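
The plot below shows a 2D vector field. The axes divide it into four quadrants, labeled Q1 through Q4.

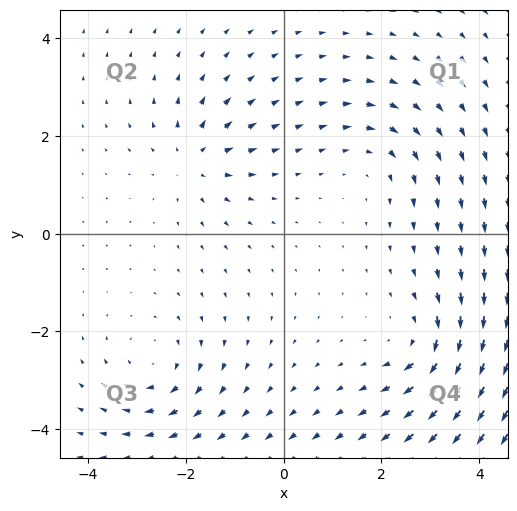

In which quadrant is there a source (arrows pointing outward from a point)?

Q2

The source sits at approximately (-1.8, 1.5), which lies in quadrant Q2. The divergence there is about +4, positive as expected for a source.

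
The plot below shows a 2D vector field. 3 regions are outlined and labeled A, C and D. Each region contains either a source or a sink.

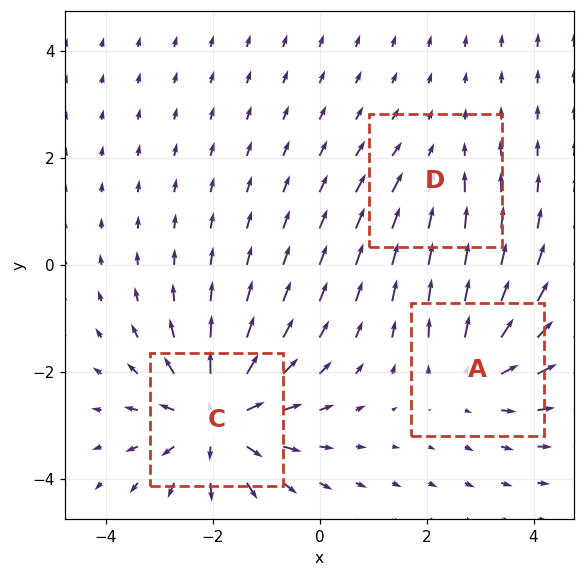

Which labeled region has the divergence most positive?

C

Divergence at each region's feature centre — A: about +3, C: about +4, D: about -2. Region C is most positive.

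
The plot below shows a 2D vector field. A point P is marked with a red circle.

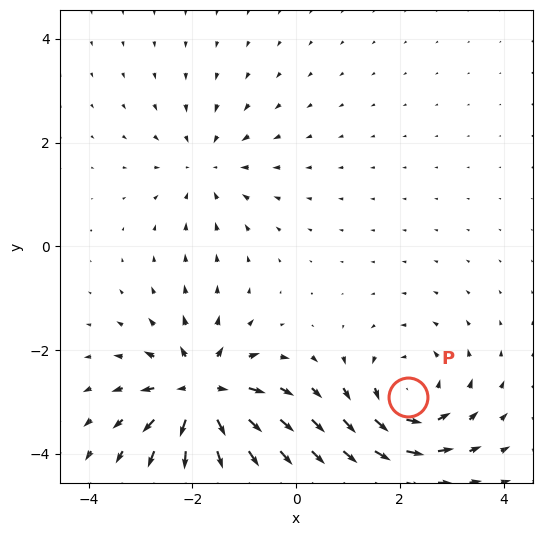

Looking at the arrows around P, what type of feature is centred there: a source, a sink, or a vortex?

At P (2.2, -2.9) the arrows circulate counterclockwise. Divergence ≈0, curl about +4 — near-zero divergence with nonzero curl is a vortex.

vortex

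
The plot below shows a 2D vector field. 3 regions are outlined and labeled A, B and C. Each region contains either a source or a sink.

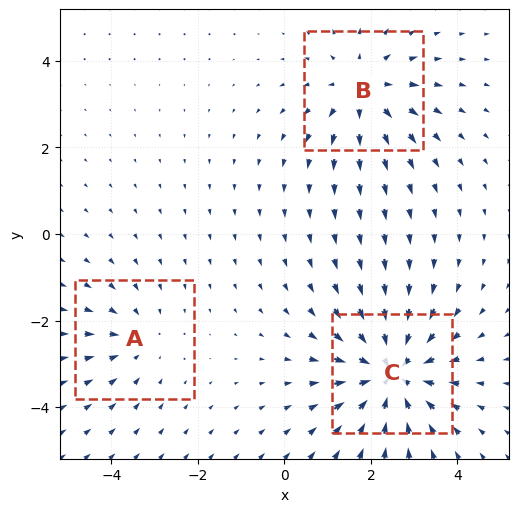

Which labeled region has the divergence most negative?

Divergence at each region's feature centre — A: about -2, B: about +3, C: about -4. Region C is most negative.

C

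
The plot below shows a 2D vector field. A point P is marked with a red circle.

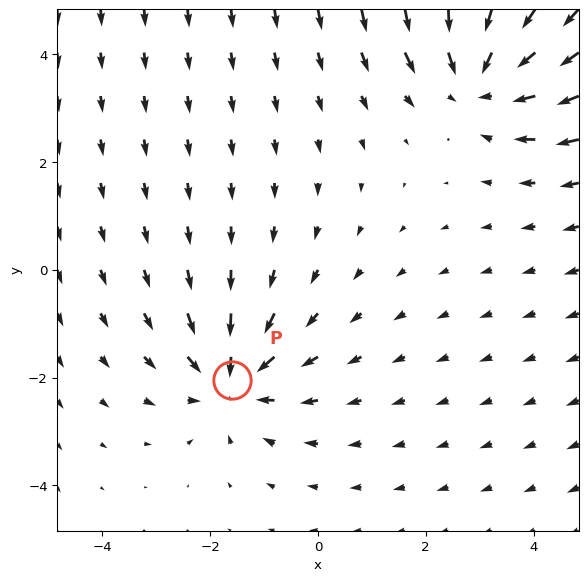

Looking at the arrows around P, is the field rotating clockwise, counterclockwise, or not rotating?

not rotating

Near P at (-1.6, -2.0) the arrows show no circulation. The curl there is ≈0.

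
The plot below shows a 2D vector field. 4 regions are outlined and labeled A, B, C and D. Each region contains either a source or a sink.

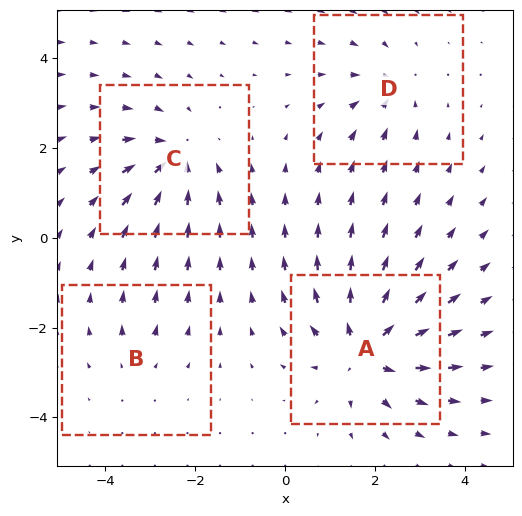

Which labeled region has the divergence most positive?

A

Divergence at each region's feature centre — A: about +7, B: about +2, C: about -5, D: about -3. Region A is most positive.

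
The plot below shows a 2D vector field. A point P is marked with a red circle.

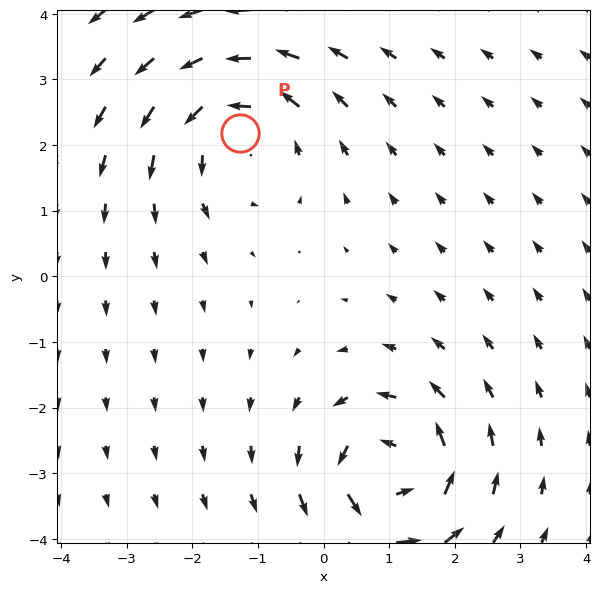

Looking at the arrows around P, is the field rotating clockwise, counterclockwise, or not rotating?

counterclockwise

Near P at (-1.3, 2.2) the arrows circulate counterclockwise. The curl (z-component) there is about +4; positive curl means counterclockwise rotation.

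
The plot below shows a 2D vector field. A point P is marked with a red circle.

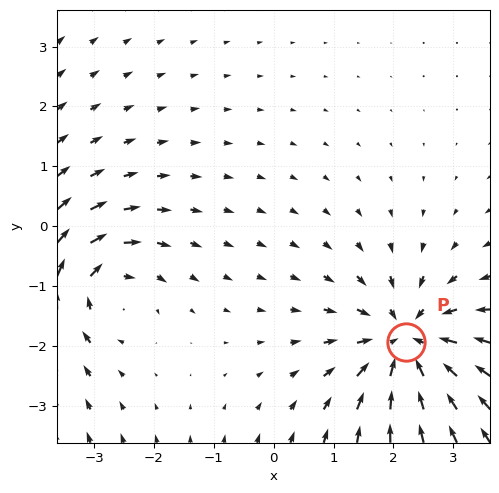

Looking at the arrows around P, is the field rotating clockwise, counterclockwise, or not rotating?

Near P at (2.2, -1.9) the arrows show no circulation. The curl there is ≈0.

not rotating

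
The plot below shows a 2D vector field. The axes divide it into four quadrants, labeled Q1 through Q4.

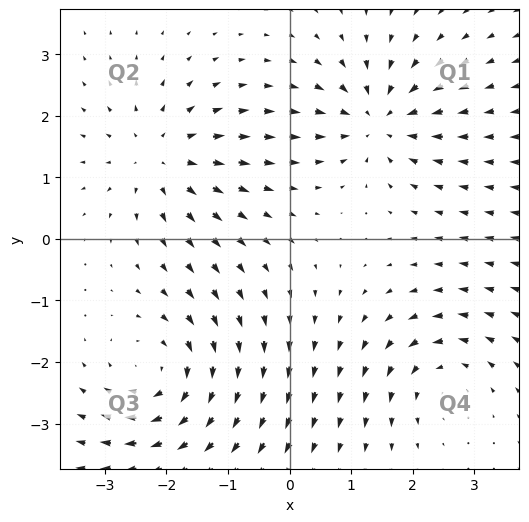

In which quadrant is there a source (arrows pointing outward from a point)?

Q2

The source sits at approximately (-2.1, 1.3), which lies in quadrant Q2. The divergence there is about +4, positive as expected for a source.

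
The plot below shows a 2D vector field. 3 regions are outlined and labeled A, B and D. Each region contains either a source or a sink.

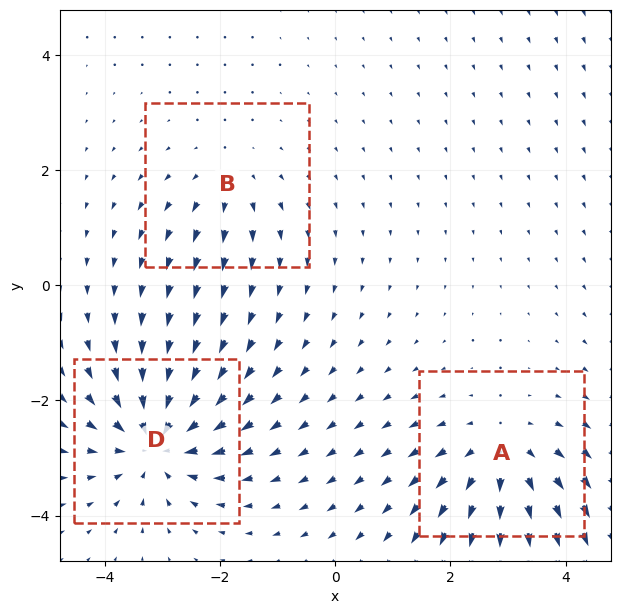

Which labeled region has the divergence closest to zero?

Divergence at each region's feature centre — A: about +4, B: about +2, D: about -5. Region B is closest to zero.

B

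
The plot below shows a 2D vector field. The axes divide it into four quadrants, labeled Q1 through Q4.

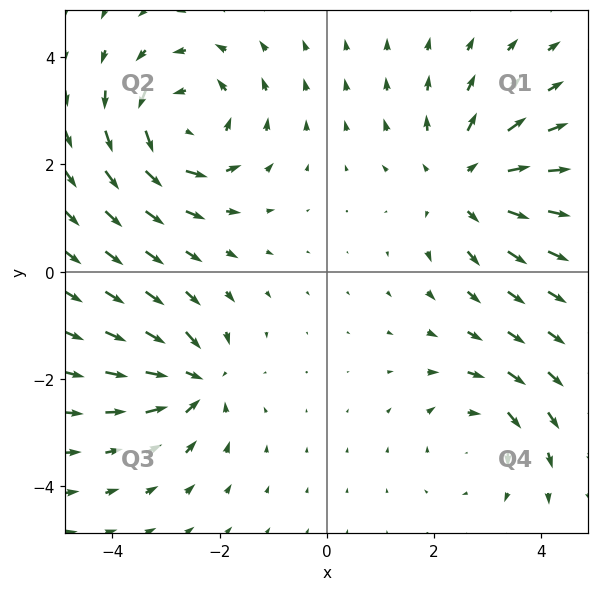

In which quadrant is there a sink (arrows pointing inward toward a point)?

Q3

The sink sits at approximately (-2.4, -2.0), which lies in quadrant Q3. The divergence there is about -5, negative as expected for a sink.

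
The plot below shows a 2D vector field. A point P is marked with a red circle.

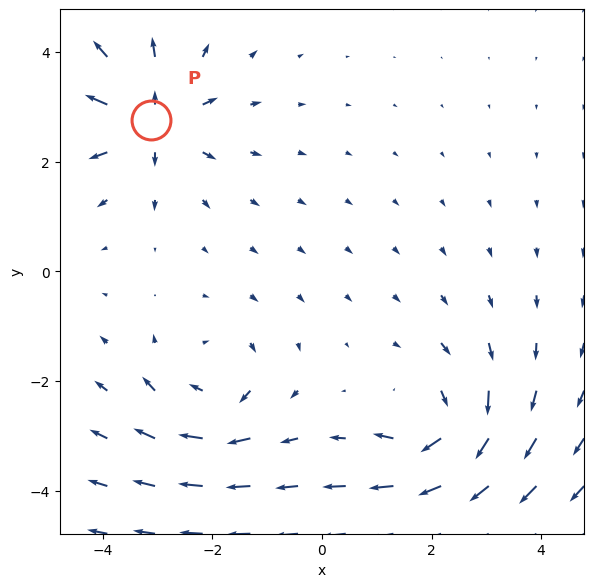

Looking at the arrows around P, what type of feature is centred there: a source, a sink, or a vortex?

source

At P (-3.1, 2.8) the arrows spread outward. Divergence about +5, curl ≈0 — positive divergence with near-zero curl is a source.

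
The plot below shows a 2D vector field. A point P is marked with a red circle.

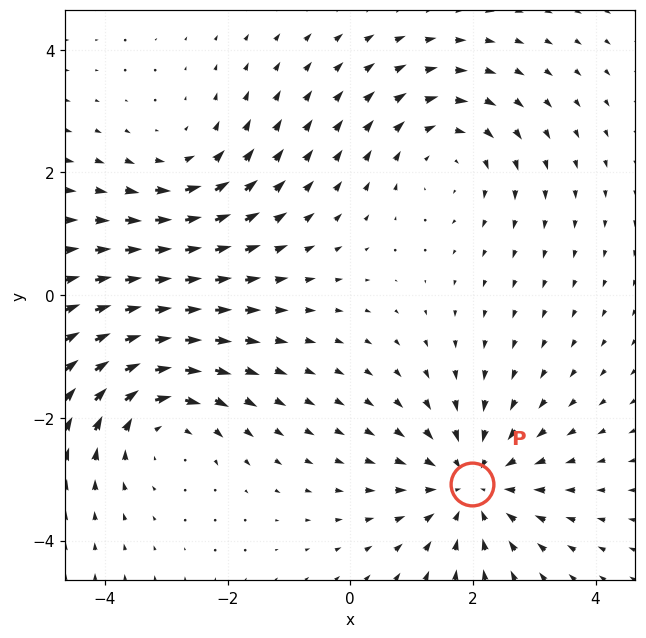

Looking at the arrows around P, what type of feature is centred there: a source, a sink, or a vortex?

sink

At P (2.0, -3.1) the arrows converge inward. Divergence about -4, curl ≈0 — negative divergence with near-zero curl is a sink.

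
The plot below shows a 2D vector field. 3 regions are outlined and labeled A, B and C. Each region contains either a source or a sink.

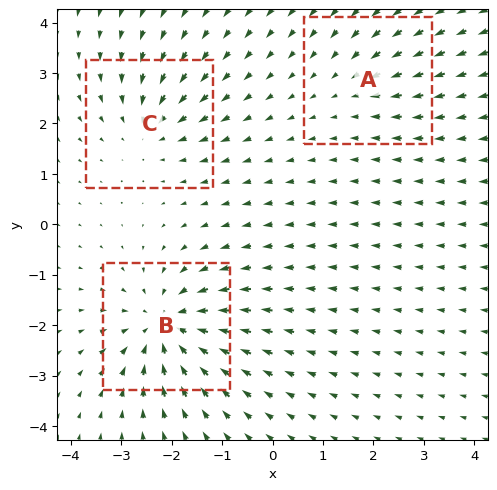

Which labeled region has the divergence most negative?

Divergence at each region's feature centre — A: about -2, B: about -5, C: about -3. Region B is most negative.

B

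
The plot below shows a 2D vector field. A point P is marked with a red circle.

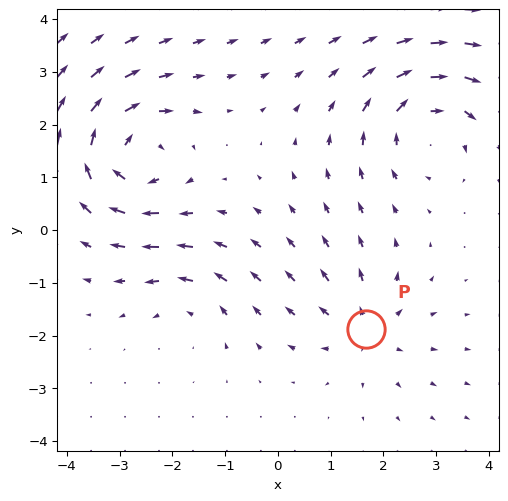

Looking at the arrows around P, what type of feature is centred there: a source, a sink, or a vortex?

source

At P (1.7, -1.9) the arrows spread outward. Divergence about +4, curl ≈0 — positive divergence with near-zero curl is a source.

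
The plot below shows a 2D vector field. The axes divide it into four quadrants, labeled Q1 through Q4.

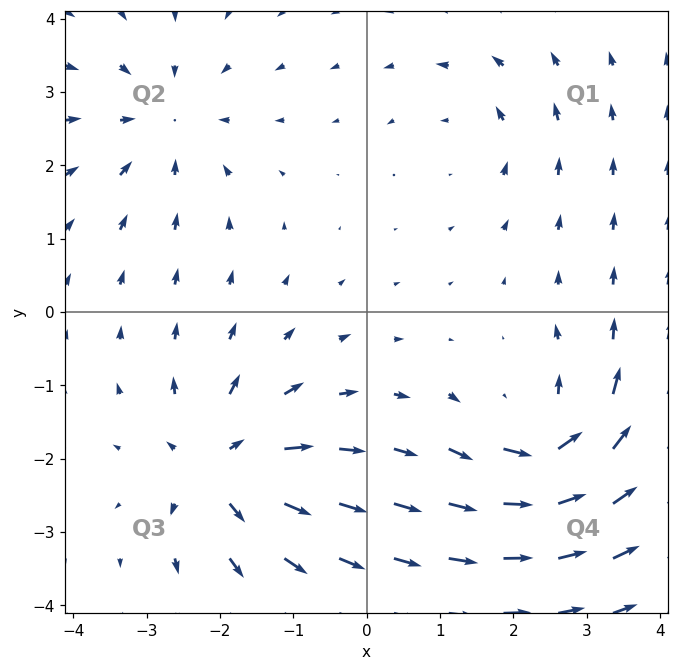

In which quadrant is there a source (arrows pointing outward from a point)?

Q3

The source sits at approximately (-2.0, -2.1), which lies in quadrant Q3. The divergence there is about +6, positive as expected for a source.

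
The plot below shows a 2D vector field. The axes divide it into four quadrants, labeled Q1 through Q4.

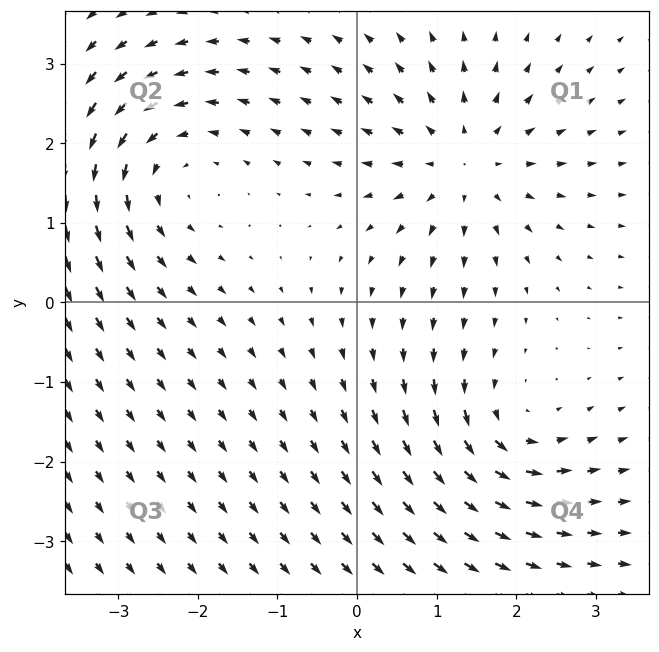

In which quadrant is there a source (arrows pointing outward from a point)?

The source sits at approximately (1.3, 1.8), which lies in quadrant Q1. The divergence there is about +4, positive as expected for a source.

Q1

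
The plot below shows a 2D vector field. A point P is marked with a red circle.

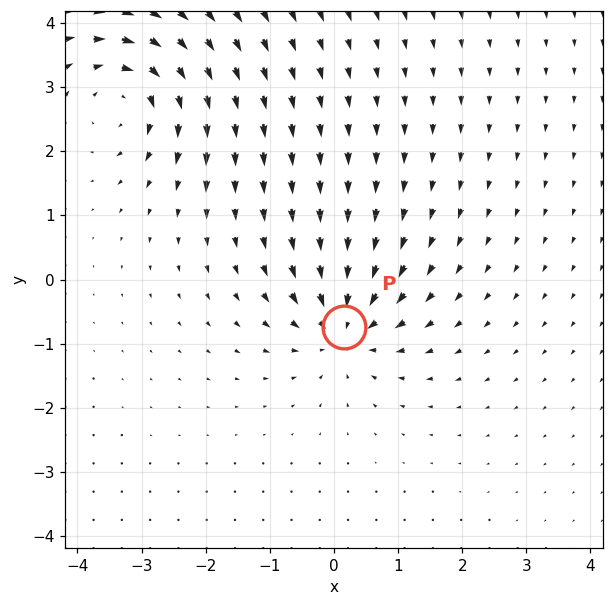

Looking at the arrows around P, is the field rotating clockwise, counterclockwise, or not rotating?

not rotating

Near P at (0.2, -0.7) the arrows show no circulation. The curl there is ≈0.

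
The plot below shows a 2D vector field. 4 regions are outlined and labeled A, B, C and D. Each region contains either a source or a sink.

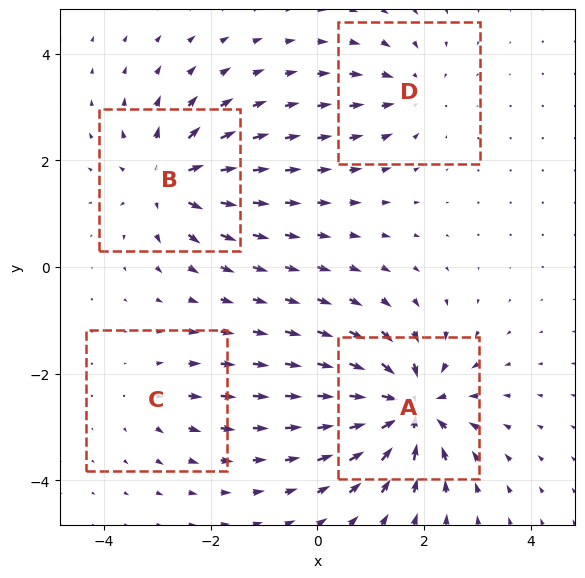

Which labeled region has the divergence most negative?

Divergence at each region's feature centre — A: about -9, B: about +6, C: about +3, D: about -4. Region A is most negative.

A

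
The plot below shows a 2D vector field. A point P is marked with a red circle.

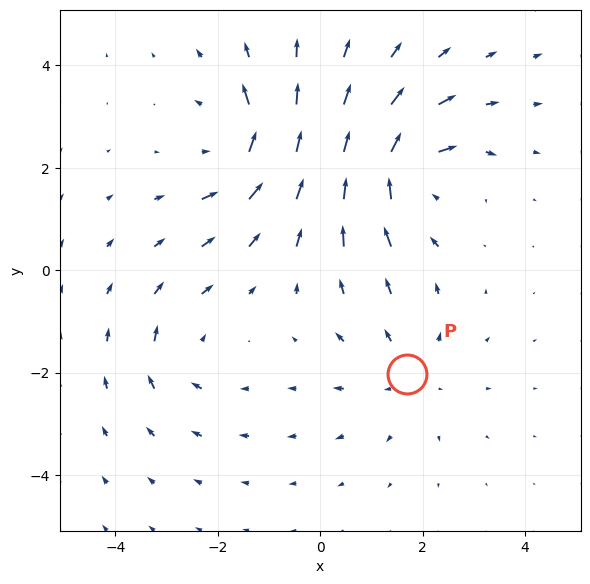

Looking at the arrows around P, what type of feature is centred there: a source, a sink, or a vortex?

At P (1.7, -2.0) the arrows spread outward. Divergence about +3, curl ≈0 — positive divergence with near-zero curl is a source.

source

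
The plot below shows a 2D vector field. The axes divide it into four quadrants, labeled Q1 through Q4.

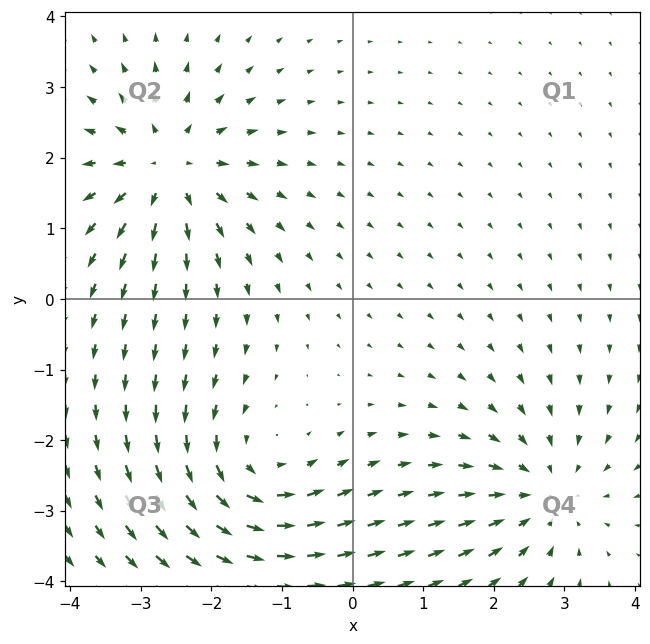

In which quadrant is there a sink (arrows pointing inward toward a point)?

Q4

The sink sits at approximately (2.7, -2.8), which lies in quadrant Q4. The divergence there is about -4, negative as expected for a sink.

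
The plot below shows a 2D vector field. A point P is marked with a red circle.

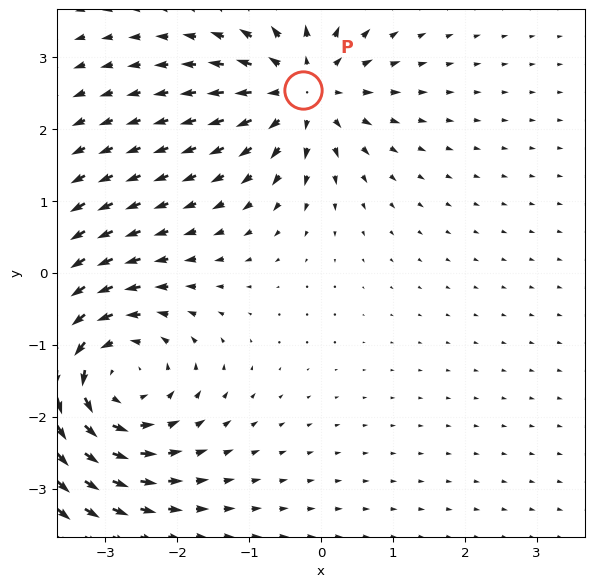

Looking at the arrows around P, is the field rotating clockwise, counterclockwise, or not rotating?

Near P at (-0.2, 2.5) the arrows show no circulation. The curl there is ≈0.

not rotating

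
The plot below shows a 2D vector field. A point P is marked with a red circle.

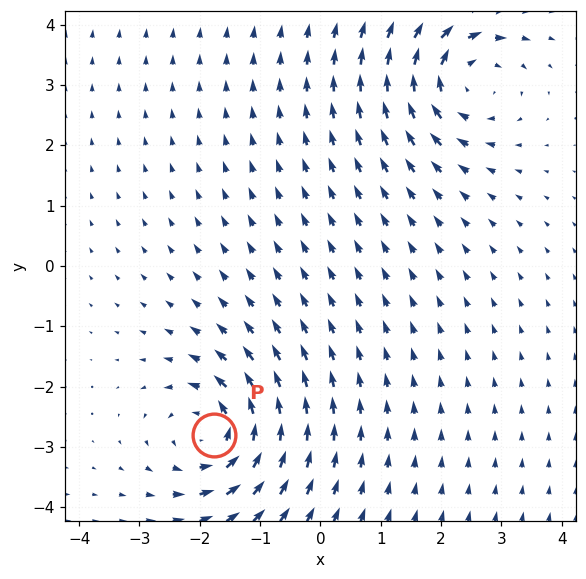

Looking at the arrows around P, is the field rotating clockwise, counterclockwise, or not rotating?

counterclockwise

Near P at (-1.8, -2.8) the arrows circulate counterclockwise. The curl (z-component) there is about +5; positive curl means counterclockwise rotation.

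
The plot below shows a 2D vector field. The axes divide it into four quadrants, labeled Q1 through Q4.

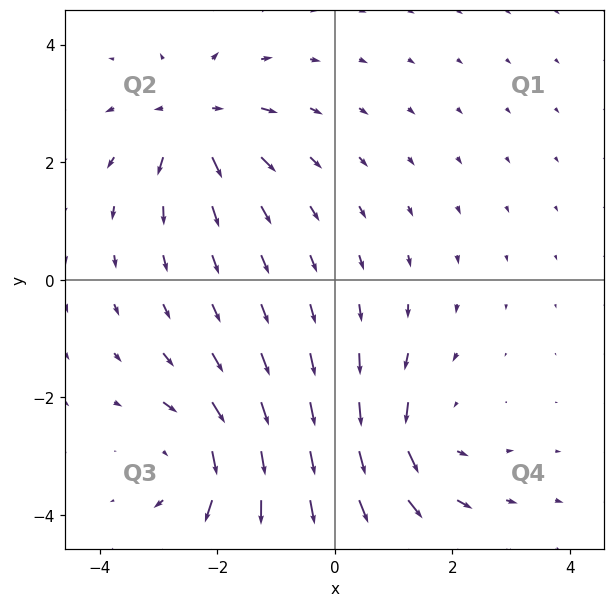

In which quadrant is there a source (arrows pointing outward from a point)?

Q2

The source sits at approximately (-2.4, 2.7), which lies in quadrant Q2. The divergence there is about +7, positive as expected for a source.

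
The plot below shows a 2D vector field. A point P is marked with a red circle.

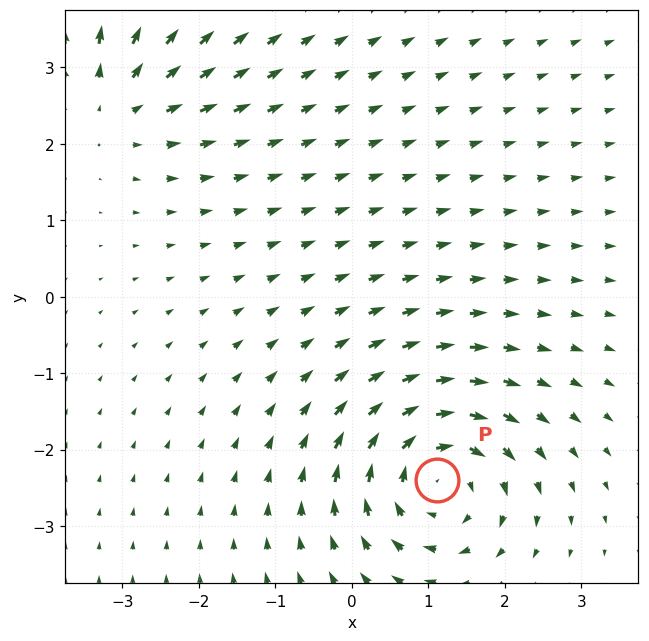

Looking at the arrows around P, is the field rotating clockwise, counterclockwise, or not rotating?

clockwise

Near P at (1.1, -2.4) the arrows circulate clockwise. The curl (z-component) there is about -5; negative curl means clockwise rotation.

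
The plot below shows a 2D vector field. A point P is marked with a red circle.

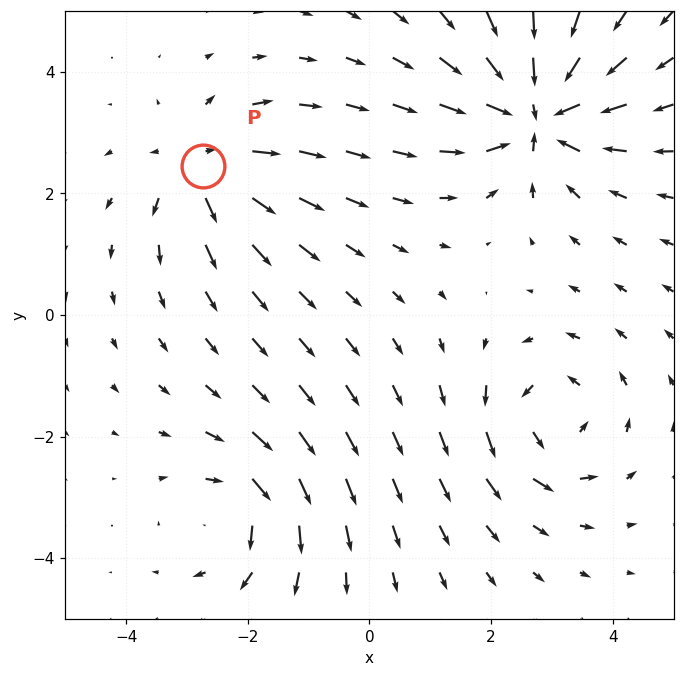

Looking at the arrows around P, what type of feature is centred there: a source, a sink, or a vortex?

At P (-2.7, 2.4) the arrows spread outward. Divergence about +4, curl ≈0 — positive divergence with near-zero curl is a source.

source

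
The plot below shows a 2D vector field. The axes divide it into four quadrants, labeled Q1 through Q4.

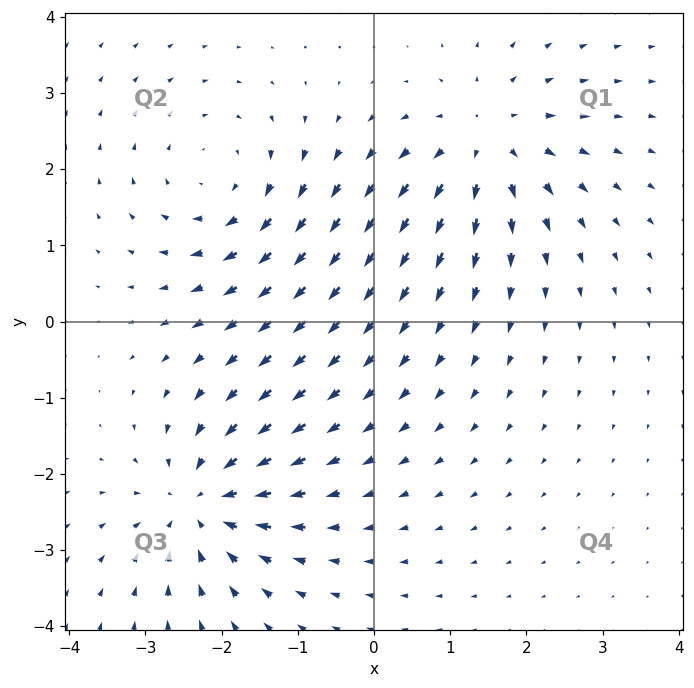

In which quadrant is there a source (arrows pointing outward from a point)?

Q1

The source sits at approximately (1.5, 2.4), which lies in quadrant Q1. The divergence there is about +5, positive as expected for a source.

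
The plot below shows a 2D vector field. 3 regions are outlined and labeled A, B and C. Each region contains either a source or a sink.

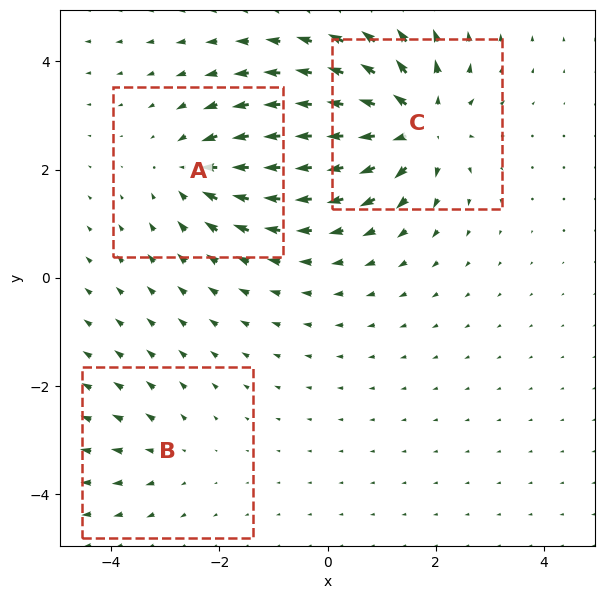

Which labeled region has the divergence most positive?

C

Divergence at each region's feature centre — A: about -3, B: about +2, C: about +5. Region C is most positive.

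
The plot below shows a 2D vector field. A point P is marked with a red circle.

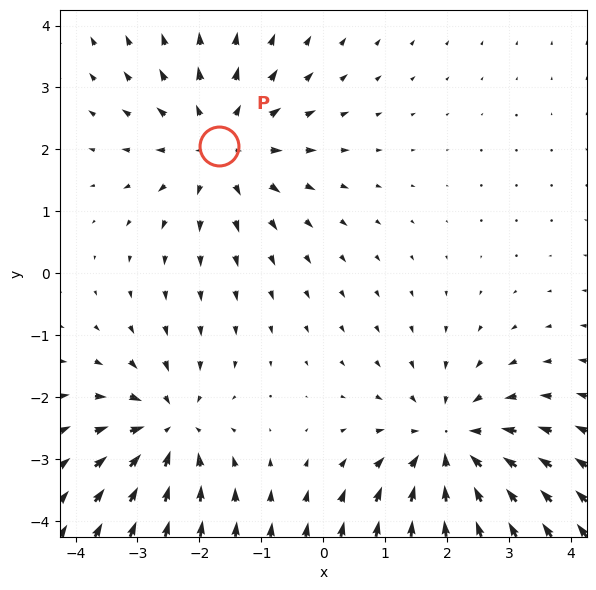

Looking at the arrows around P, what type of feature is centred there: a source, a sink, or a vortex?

source

At P (-1.7, 2.1) the arrows spread outward. Divergence about +3, curl ≈0 — positive divergence with near-zero curl is a source.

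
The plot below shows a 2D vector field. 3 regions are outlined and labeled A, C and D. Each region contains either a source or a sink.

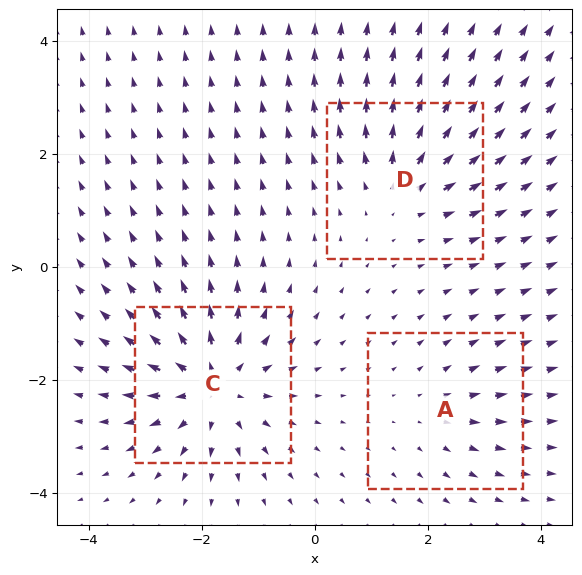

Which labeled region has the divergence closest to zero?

A

Divergence at each region's feature centre — A: about +2, C: about +5, D: about +3. Region A is closest to zero.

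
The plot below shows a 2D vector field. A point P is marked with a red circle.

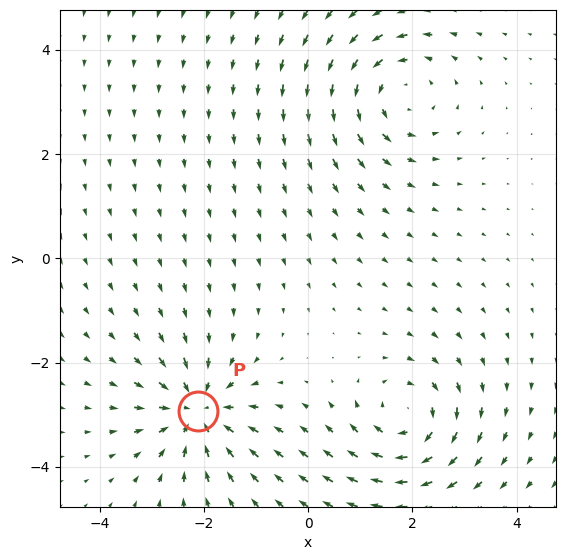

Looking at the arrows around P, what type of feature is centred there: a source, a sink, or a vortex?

sink

At P (-2.1, -2.9) the arrows converge inward. Divergence about -5, curl ≈0 — negative divergence with near-zero curl is a sink.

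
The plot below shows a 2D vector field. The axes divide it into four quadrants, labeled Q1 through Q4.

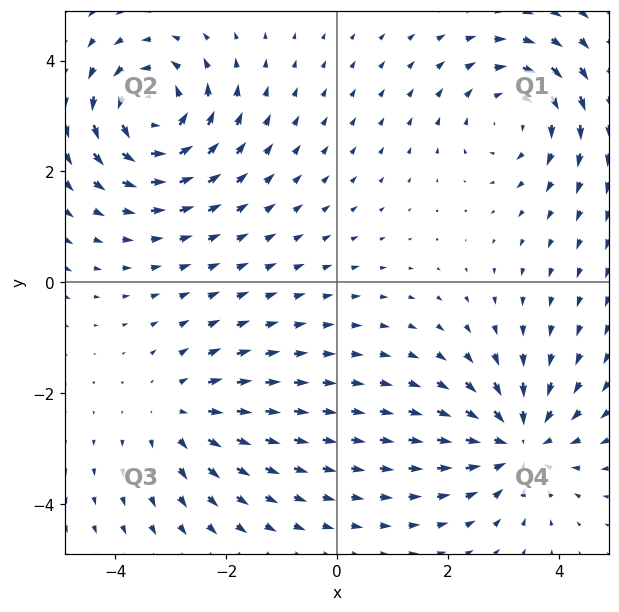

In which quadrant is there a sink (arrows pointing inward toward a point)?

The sink sits at approximately (3.3, -2.9), which lies in quadrant Q4. The divergence there is about -4, negative as expected for a sink.

Q4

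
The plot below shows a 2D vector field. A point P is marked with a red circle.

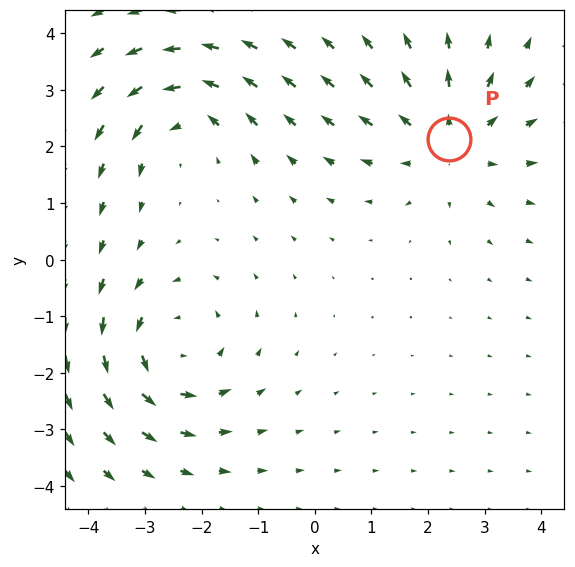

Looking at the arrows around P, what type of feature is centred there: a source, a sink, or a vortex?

source

At P (2.4, 2.1) the arrows spread outward. Divergence about +4, curl ≈0 — positive divergence with near-zero curl is a source.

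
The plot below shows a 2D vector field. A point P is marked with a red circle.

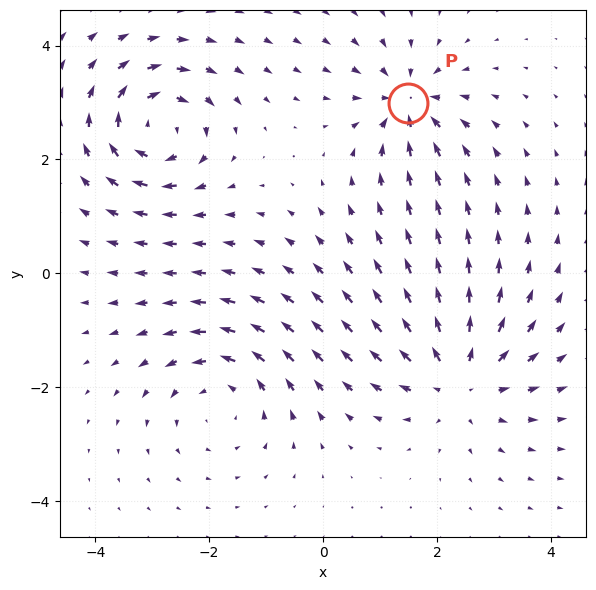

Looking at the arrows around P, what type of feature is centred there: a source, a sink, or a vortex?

At P (1.5, 3.0) the arrows converge inward. Divergence about -4, curl ≈0 — negative divergence with near-zero curl is a sink.

sink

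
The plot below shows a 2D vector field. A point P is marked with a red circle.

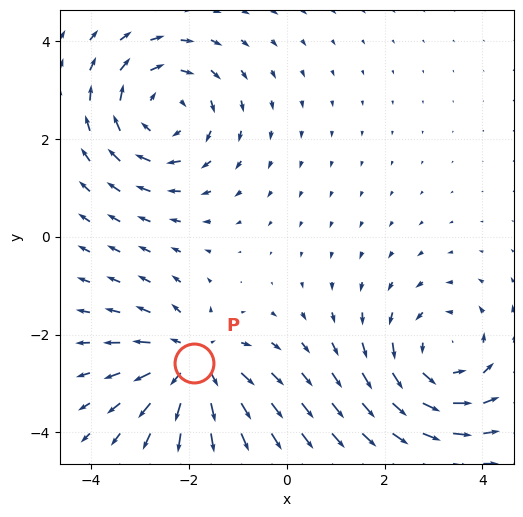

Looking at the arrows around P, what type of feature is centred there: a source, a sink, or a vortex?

source

At P (-1.9, -2.6) the arrows spread outward. Divergence about +4, curl ≈0 — positive divergence with near-zero curl is a source.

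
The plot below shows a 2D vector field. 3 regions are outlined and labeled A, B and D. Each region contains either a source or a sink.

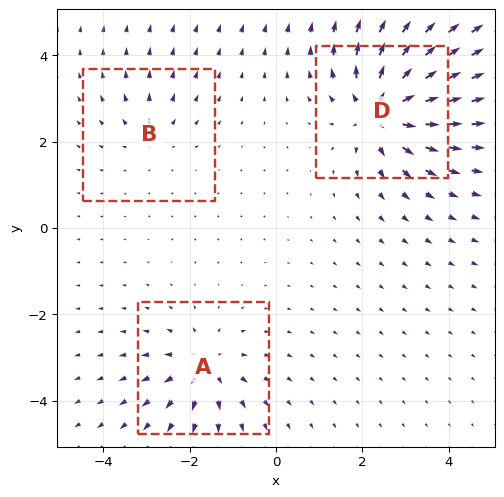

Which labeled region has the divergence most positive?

Divergence at each region's feature centre — A: about +4, B: about +2, D: about +6. Region D is most positive.

D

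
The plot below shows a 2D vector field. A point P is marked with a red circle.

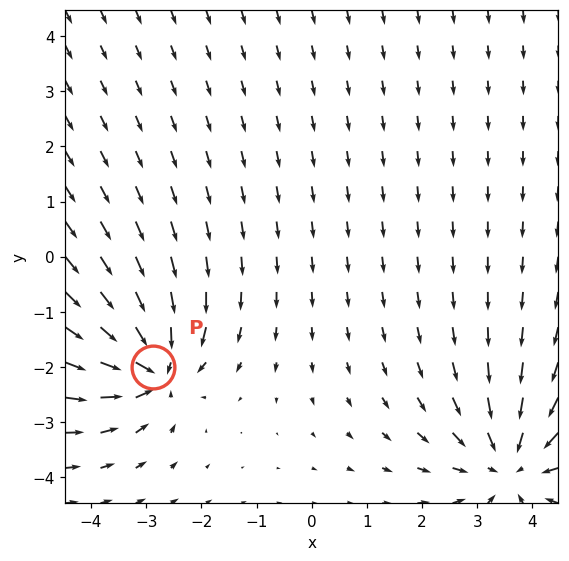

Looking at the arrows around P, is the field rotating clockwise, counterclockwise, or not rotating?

not rotating

Near P at (-2.9, -2.0) the arrows show no circulation. The curl there is ≈0.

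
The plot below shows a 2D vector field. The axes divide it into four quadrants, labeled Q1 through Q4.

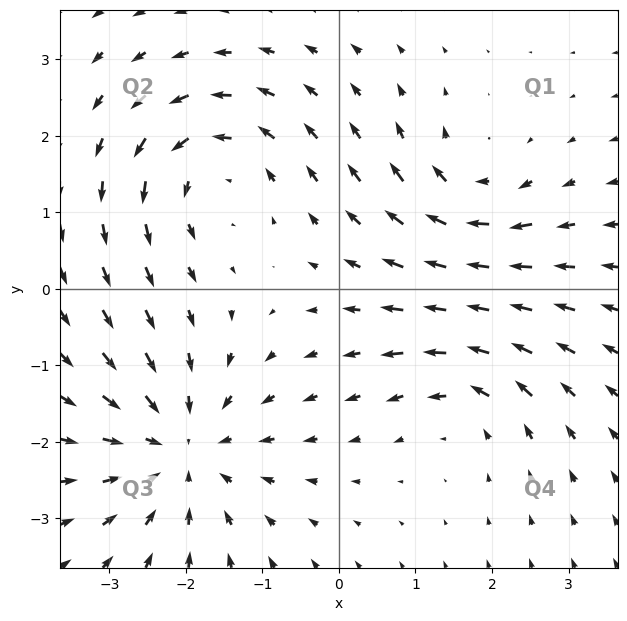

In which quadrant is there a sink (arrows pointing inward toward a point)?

The sink sits at approximately (-2.1, -2.1), which lies in quadrant Q3. The divergence there is about -4, negative as expected for a sink.

Q3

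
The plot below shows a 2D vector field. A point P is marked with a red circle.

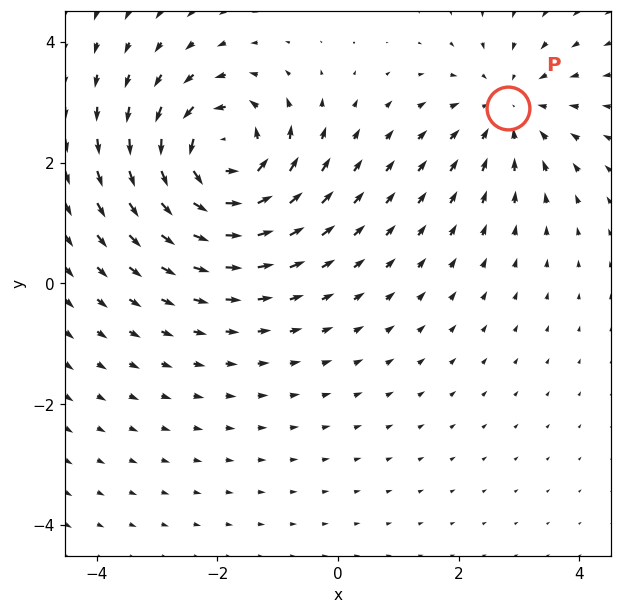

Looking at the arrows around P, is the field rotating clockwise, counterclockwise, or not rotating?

not rotating

Near P at (2.8, 2.9) the arrows show no circulation. The curl there is ≈0.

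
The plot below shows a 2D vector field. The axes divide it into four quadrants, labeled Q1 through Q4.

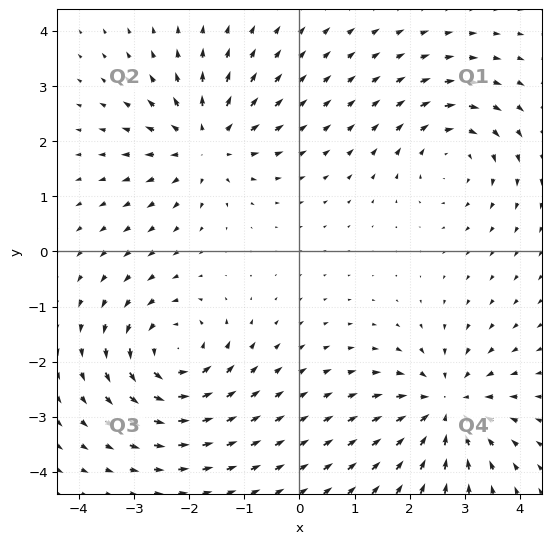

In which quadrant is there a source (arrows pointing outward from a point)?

Q2

The source sits at approximately (-1.7, 2.0), which lies in quadrant Q2. The divergence there is about +5, positive as expected for a source.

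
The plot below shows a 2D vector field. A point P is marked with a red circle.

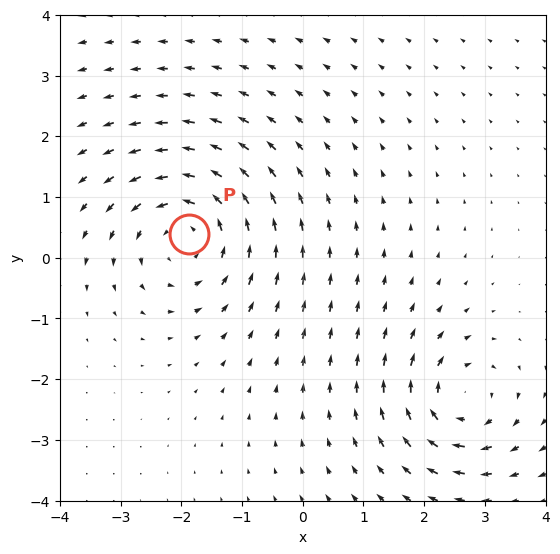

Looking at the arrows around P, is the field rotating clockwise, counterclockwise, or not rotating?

counterclockwise

Near P at (-1.9, 0.4) the arrows circulate counterclockwise. The curl (z-component) there is about +4; positive curl means counterclockwise rotation.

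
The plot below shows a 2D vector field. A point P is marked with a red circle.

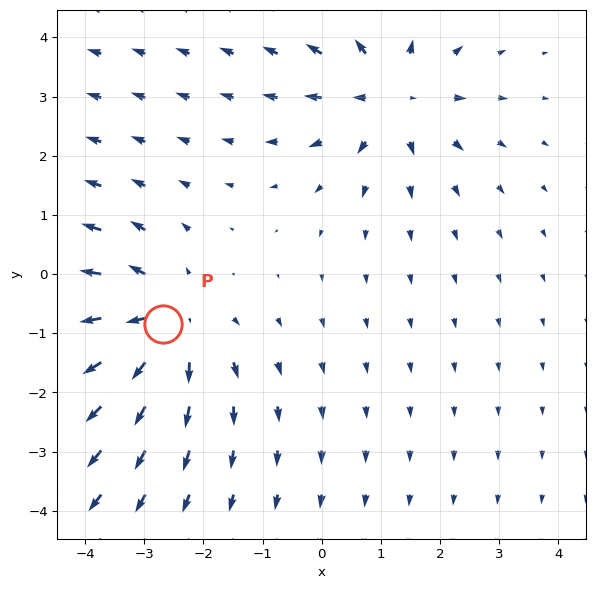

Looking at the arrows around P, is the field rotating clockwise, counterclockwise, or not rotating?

not rotating

Near P at (-2.7, -0.8) the arrows show no circulation. The curl there is ≈0.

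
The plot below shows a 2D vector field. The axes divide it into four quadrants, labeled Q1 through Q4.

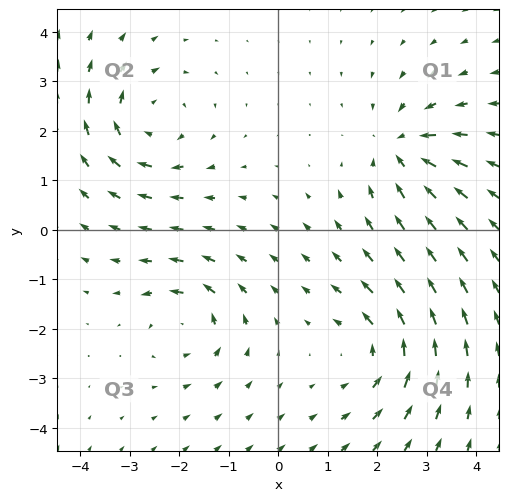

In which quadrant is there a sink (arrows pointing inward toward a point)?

Q1

The sink sits at approximately (2.5, 1.6), which lies in quadrant Q1. The divergence there is about -5, negative as expected for a sink.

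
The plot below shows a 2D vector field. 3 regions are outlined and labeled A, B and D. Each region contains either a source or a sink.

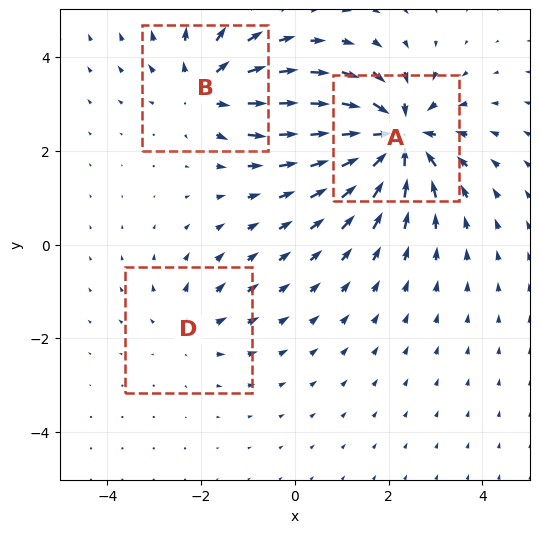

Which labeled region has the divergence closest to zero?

D

Divergence at each region's feature centre — A: about -6, B: about +4, D: about +2. Region D is closest to zero.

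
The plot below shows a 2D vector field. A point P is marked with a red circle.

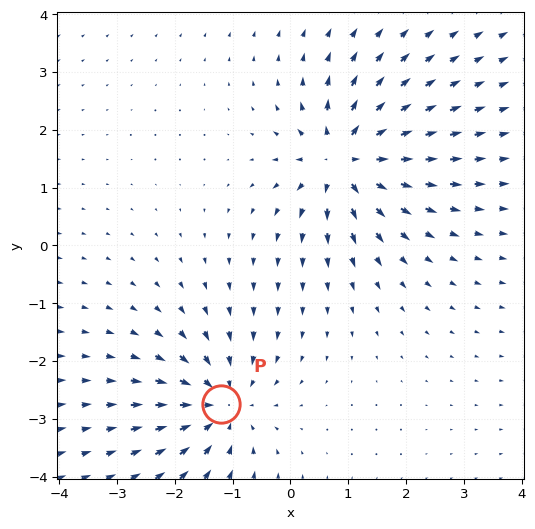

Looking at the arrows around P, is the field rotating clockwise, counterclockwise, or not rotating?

Near P at (-1.2, -2.8) the arrows show no circulation. The curl there is ≈0.

not rotating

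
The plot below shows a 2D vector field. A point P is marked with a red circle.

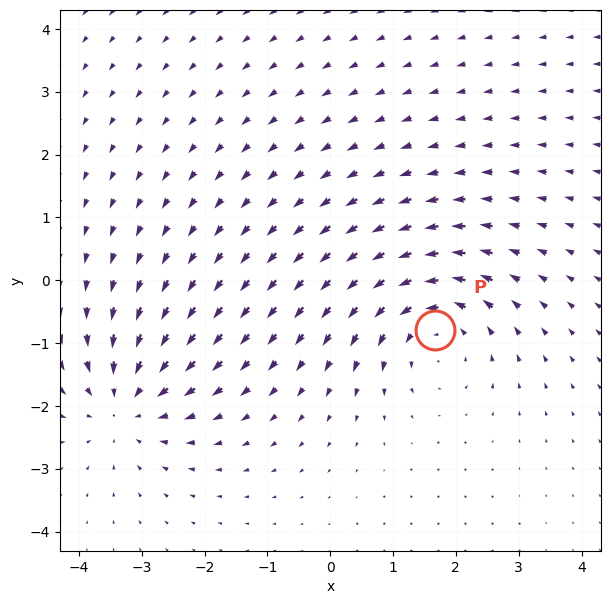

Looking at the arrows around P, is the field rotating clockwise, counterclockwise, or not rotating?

Near P at (1.7, -0.8) the arrows circulate counterclockwise. The curl (z-component) there is about +4; positive curl means counterclockwise rotation.

counterclockwise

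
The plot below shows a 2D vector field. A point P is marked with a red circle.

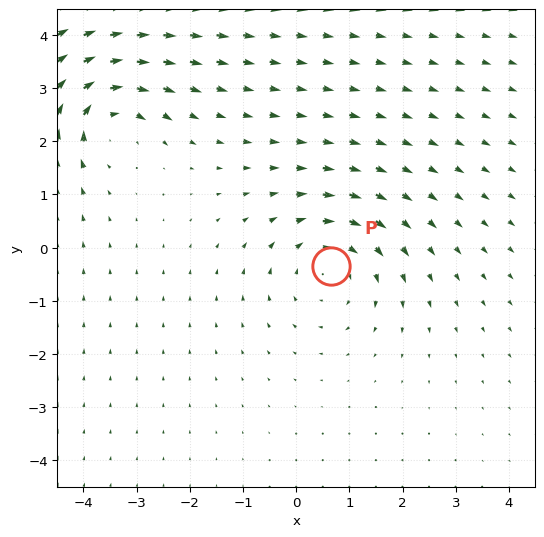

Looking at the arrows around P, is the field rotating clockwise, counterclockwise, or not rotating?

clockwise

Near P at (0.7, -0.3) the arrows circulate clockwise. The curl (z-component) there is about -3; negative curl means clockwise rotation.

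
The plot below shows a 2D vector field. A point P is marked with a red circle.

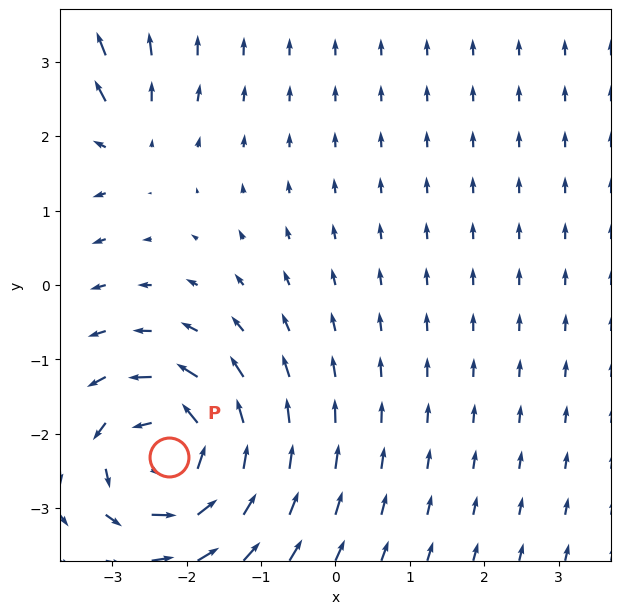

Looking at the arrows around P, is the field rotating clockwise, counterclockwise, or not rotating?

counterclockwise

Near P at (-2.2, -2.3) the arrows circulate counterclockwise. The curl (z-component) there is about +6; positive curl means counterclockwise rotation.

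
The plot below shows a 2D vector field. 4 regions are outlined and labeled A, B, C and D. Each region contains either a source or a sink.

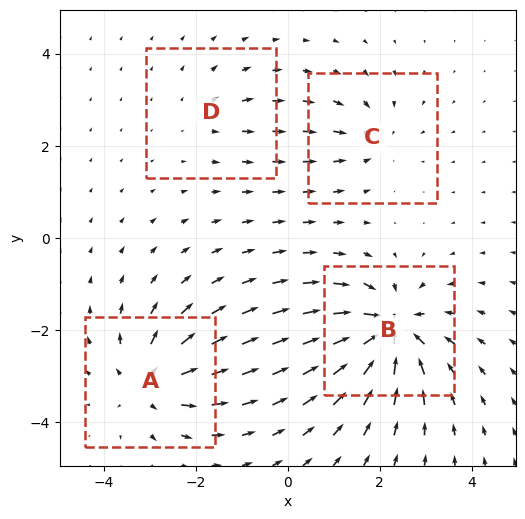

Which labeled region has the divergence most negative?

Divergence at each region's feature centre — A: about +5, B: about -8, C: about -4, D: about +2. Region B is most negative.

B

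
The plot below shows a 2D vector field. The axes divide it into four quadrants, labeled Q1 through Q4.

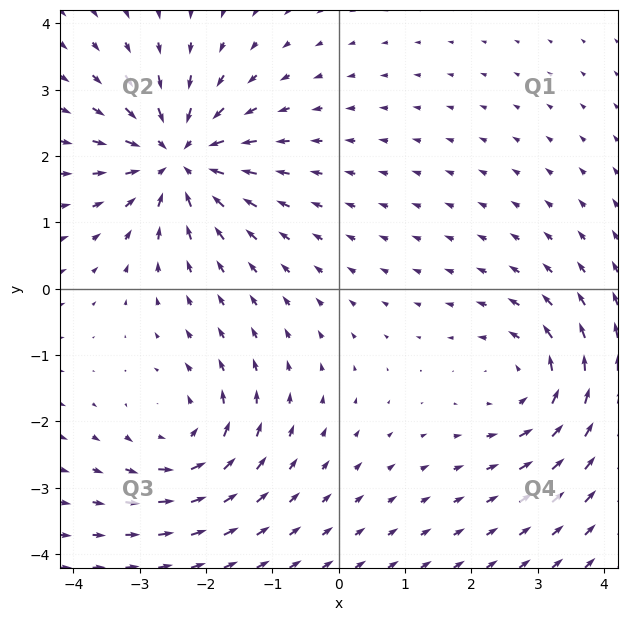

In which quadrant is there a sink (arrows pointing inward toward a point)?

The sink sits at approximately (-2.4, 2.0), which lies in quadrant Q2. The divergence there is about -6, negative as expected for a sink.

Q2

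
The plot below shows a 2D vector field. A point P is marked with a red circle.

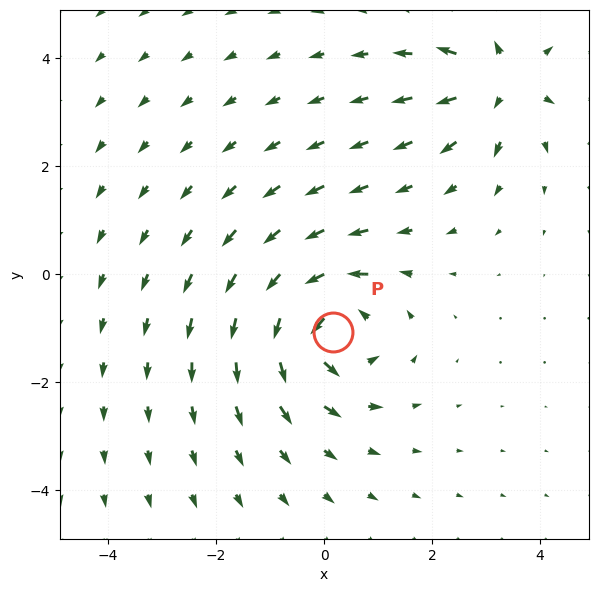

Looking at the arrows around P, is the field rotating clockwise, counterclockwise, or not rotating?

Near P at (0.2, -1.1) the arrows circulate counterclockwise. The curl (z-component) there is about +5; positive curl means counterclockwise rotation.

counterclockwise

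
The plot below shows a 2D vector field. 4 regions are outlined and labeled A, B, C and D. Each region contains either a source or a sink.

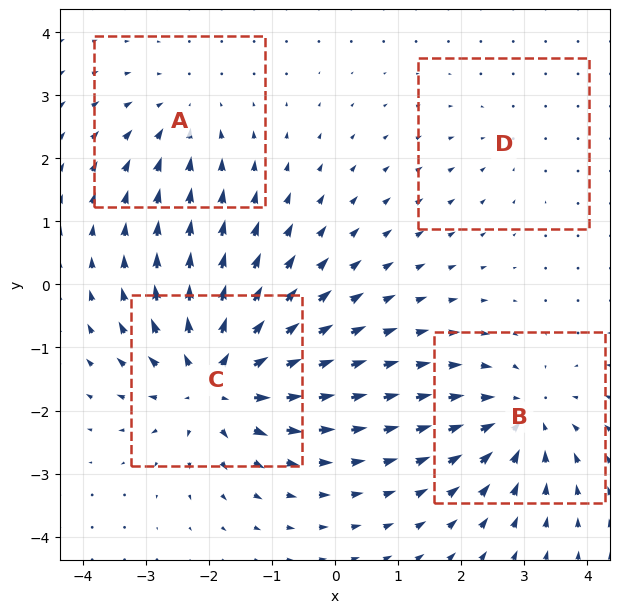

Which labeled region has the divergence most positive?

C

Divergence at each region's feature centre — A: about -3, B: about -5, C: about +8, D: about -2. Region C is most positive.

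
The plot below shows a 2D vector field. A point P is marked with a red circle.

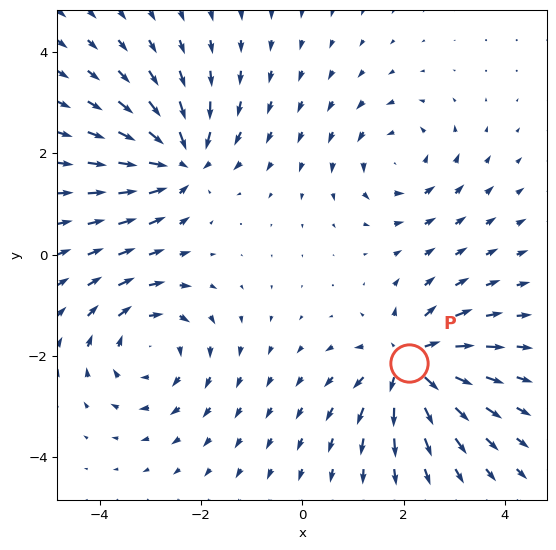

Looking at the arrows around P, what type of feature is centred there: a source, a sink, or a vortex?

source

At P (2.1, -2.1) the arrows spread outward. Divergence about +7, curl ≈0 — positive divergence with near-zero curl is a source.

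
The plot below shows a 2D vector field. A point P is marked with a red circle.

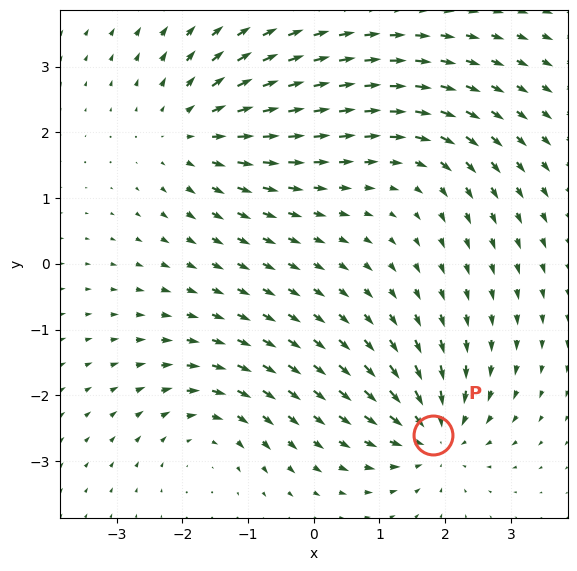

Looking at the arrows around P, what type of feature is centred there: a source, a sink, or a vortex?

At P (1.8, -2.6) the arrows converge inward. Divergence about -5, curl ≈0 — negative divergence with near-zero curl is a sink.

sink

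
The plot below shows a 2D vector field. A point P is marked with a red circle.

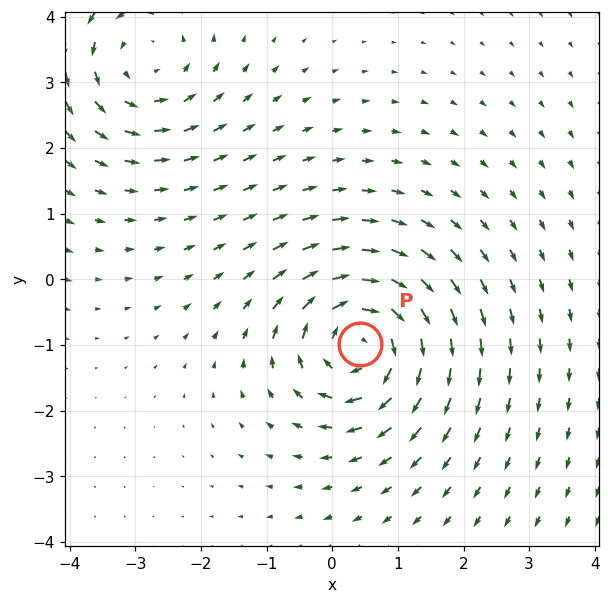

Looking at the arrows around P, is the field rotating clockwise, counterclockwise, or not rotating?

Near P at (0.4, -1.0) the arrows circulate clockwise. The curl (z-component) there is about -6; negative curl means clockwise rotation.

clockwise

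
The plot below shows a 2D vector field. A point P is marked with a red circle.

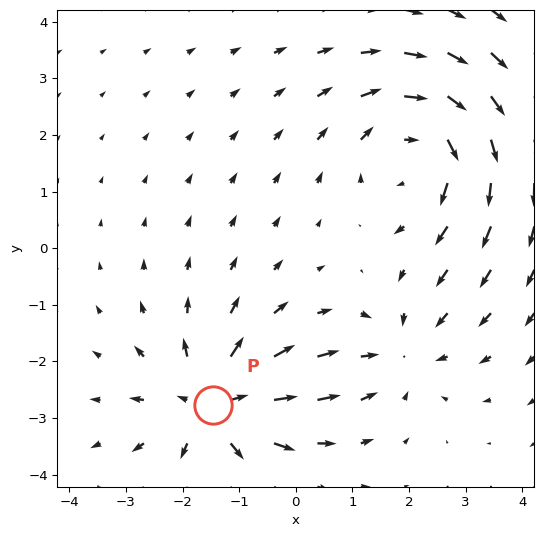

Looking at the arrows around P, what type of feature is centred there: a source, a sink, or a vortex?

source

At P (-1.5, -2.8) the arrows spread outward. Divergence about +4, curl ≈0 — positive divergence with near-zero curl is a source.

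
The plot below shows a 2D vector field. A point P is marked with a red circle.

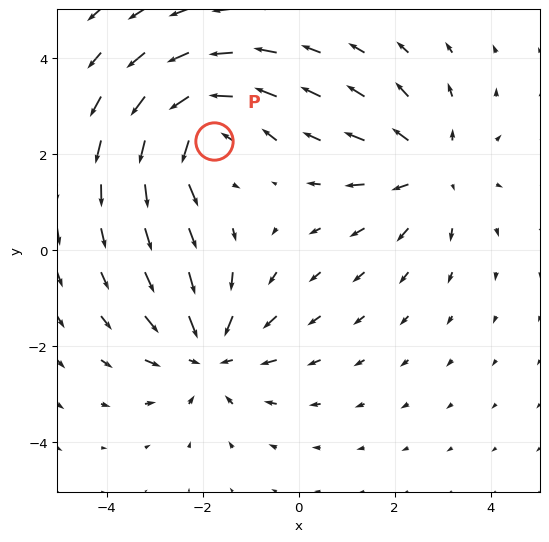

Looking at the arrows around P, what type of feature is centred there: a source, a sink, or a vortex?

vortex

At P (-1.8, 2.3) the arrows circulate counterclockwise. Divergence ≈0, curl about +5 — near-zero divergence with nonzero curl is a vortex.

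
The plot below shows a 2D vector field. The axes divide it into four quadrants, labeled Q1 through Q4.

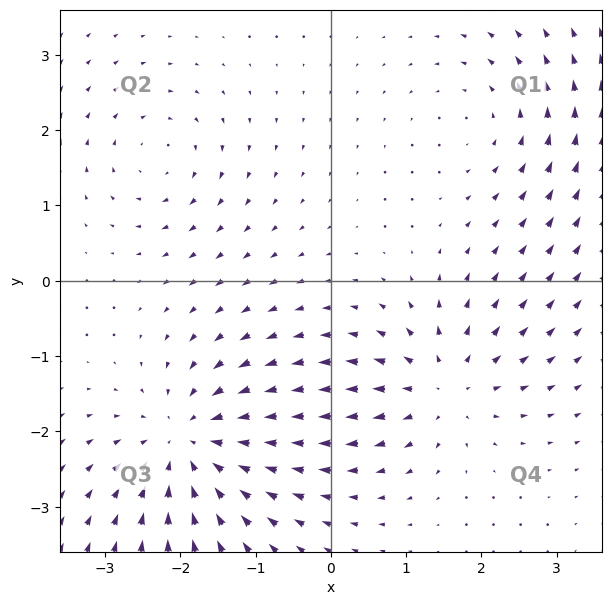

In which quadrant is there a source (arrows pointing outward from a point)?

The source sits at approximately (1.5, -1.4), which lies in quadrant Q4. The divergence there is about +5, positive as expected for a source.

Q4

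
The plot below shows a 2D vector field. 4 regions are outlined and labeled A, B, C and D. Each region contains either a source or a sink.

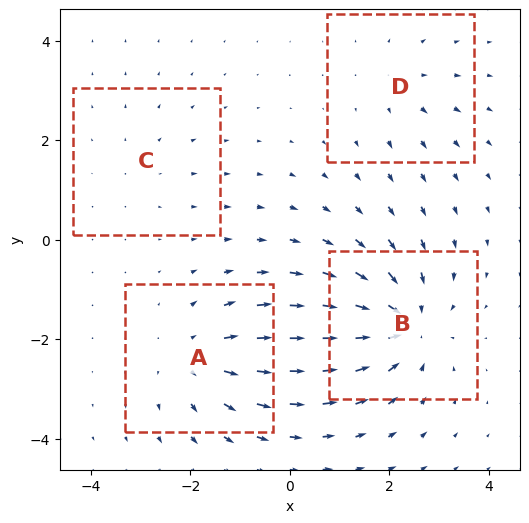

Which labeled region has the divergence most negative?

Divergence at each region's feature centre — A: about +5, B: about -6, C: about +2, D: about +3. Region B is most negative.

B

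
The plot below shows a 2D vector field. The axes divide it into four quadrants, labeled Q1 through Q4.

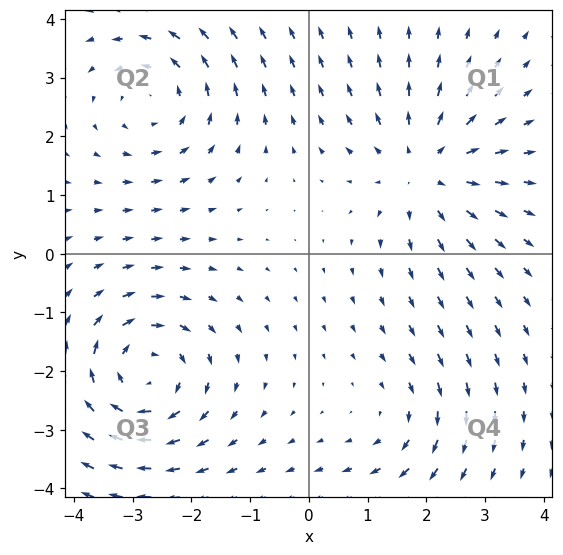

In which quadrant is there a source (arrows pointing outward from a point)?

Q1

The source sits at approximately (2.0, 1.4), which lies in quadrant Q1. The divergence there is about +4, positive as expected for a source.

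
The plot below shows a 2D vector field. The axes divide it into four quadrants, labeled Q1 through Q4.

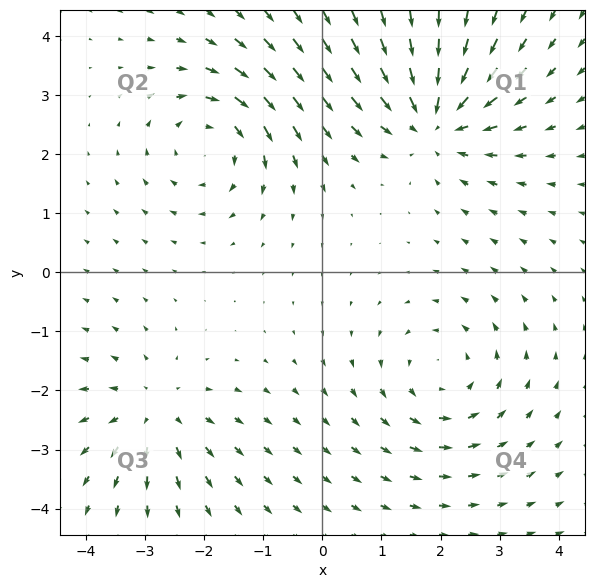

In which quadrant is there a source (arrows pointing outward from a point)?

Q3

The source sits at approximately (-2.8, -2.4), which lies in quadrant Q3. The divergence there is about +3, positive as expected for a source.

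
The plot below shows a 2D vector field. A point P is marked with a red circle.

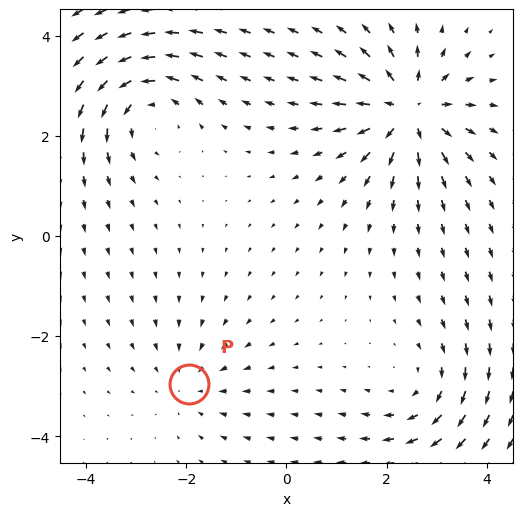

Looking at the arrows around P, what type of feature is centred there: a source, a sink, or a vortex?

sink

At P (-1.9, -3.0) the arrows converge inward. Divergence about -2, curl ≈0 — negative divergence with near-zero curl is a sink.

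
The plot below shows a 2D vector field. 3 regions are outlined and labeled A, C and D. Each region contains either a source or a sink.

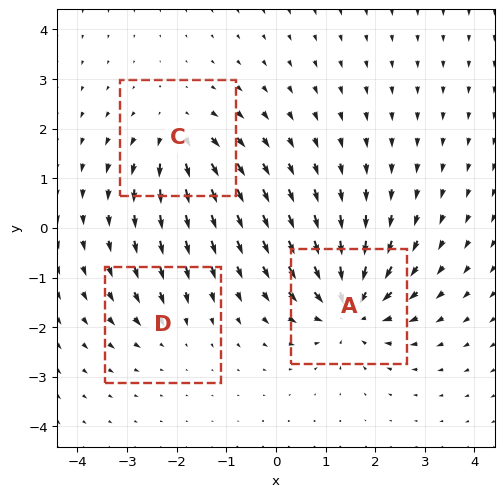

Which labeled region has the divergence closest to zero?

D

Divergence at each region's feature centre — A: about -5, C: about +4, D: about -2. Region D is closest to zero.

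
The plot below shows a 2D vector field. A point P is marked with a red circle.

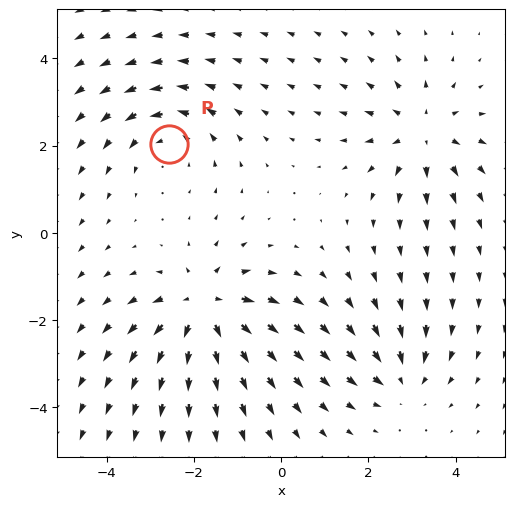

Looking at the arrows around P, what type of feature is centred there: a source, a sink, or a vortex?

vortex

At P (-2.6, 2.0) the arrows circulate counterclockwise. Divergence ≈0, curl about +3 — near-zero divergence with nonzero curl is a vortex.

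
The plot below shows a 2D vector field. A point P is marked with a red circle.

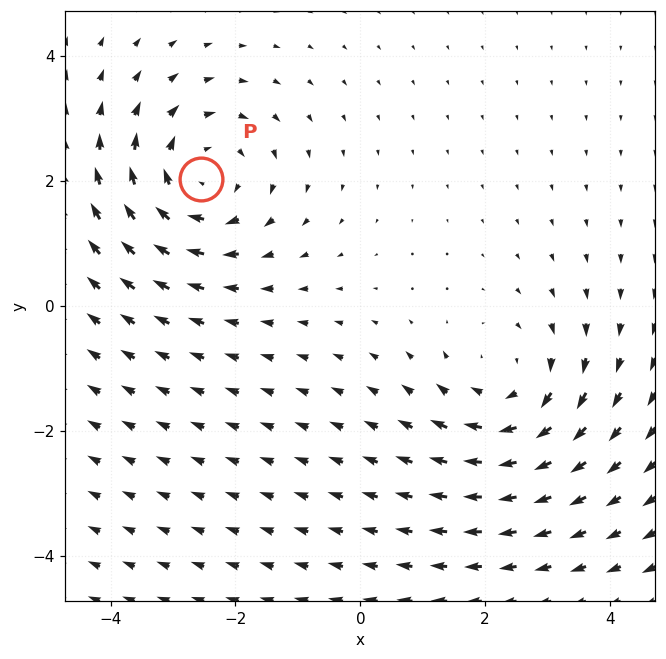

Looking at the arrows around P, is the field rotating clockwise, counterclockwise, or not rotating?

clockwise

Near P at (-2.5, 2.0) the arrows circulate clockwise. The curl (z-component) there is about -3; negative curl means clockwise rotation.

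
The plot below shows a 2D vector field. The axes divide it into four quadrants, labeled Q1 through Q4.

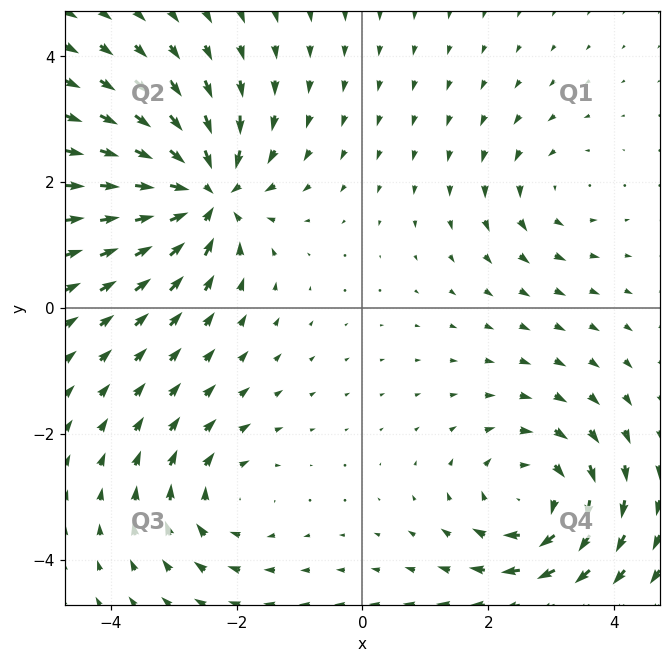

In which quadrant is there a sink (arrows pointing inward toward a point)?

The sink sits at approximately (-2.5, 1.8), which lies in quadrant Q2. The divergence there is about -7, negative as expected for a sink.

Q2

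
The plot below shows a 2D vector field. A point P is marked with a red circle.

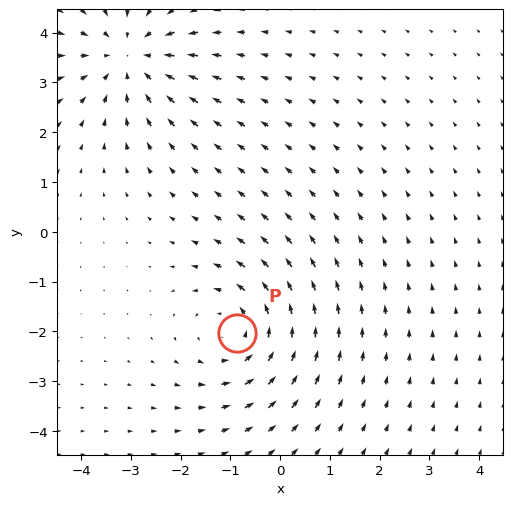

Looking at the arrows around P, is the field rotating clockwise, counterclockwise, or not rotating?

Near P at (-0.9, -2.0) the arrows circulate counterclockwise. The curl (z-component) there is about +4; positive curl means counterclockwise rotation.

counterclockwise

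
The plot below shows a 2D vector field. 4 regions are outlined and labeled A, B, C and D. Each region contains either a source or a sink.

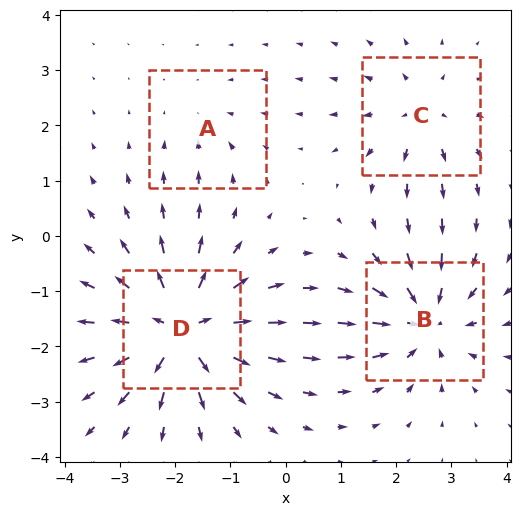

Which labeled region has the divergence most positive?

Divergence at each region's feature centre — A: about -2, B: about -6, C: about +4, D: about +8. Region D is most positive.

D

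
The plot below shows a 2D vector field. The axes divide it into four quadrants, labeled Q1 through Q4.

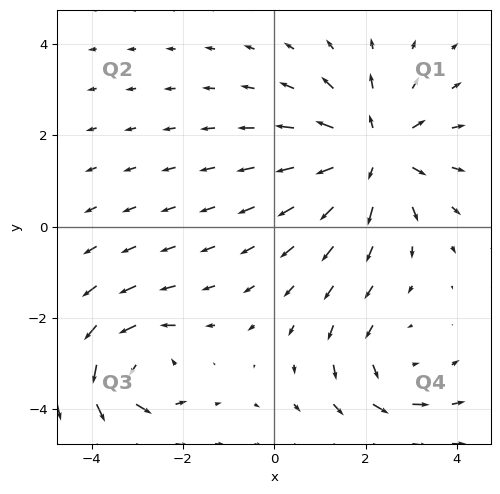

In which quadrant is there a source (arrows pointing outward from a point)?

Q1

The source sits at approximately (2.2, 1.6), which lies in quadrant Q1. The divergence there is about +4, positive as expected for a source.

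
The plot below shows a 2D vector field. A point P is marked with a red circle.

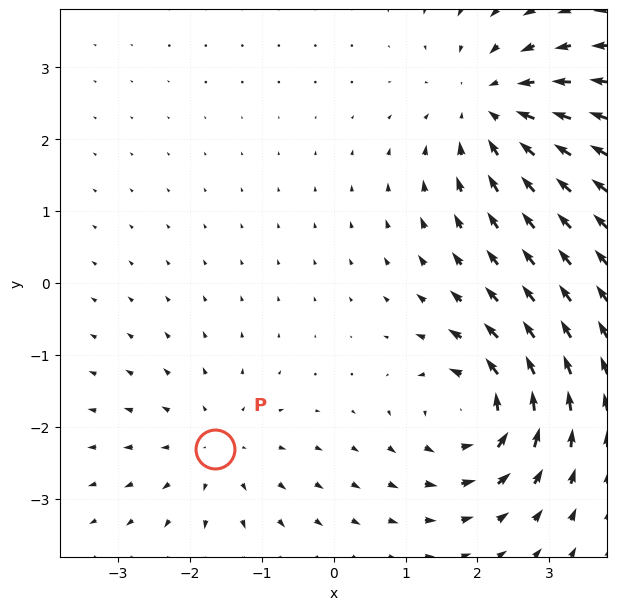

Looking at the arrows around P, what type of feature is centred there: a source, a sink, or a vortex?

source

At P (-1.7, -2.3) the arrows spread outward. Divergence about +3, curl ≈0 — positive divergence with near-zero curl is a source.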